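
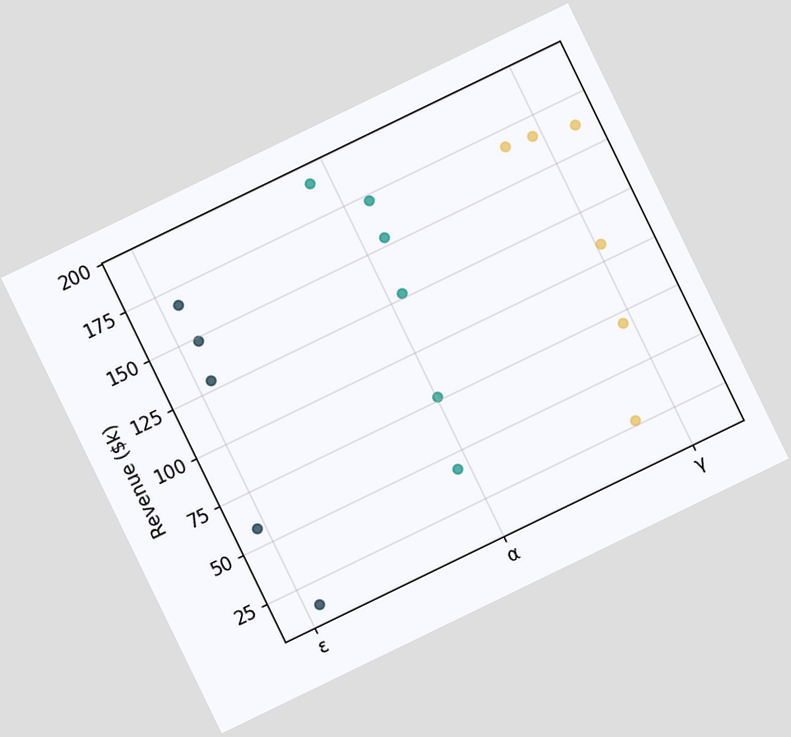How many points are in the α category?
The chart is tilted about 26° counter-clockwise. Counting the markers in the α column gives 6.

6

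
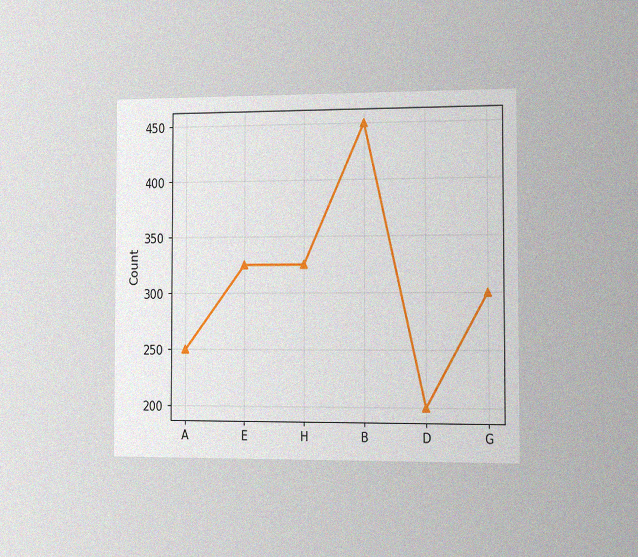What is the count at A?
250

The chart is viewed slightly from the right, with some photo noise. At A, the line is at 250.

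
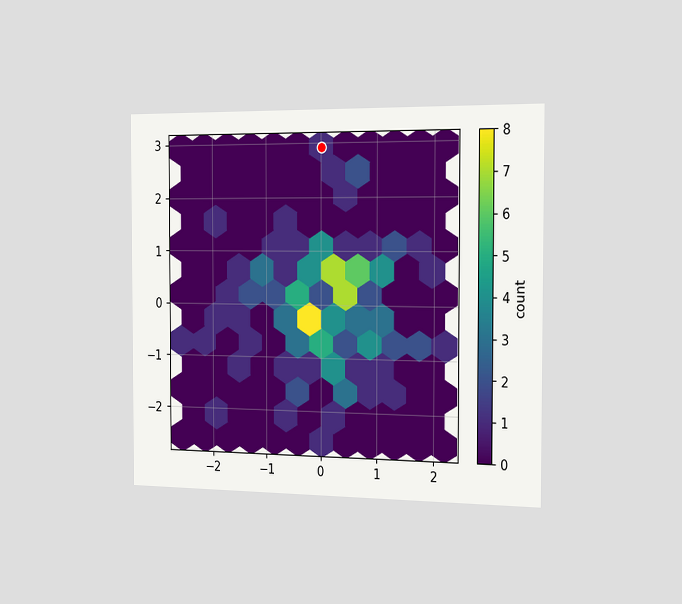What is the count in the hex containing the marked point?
1

The chart is viewed slightly from the right. The marked hex reads 1 on the colorbar.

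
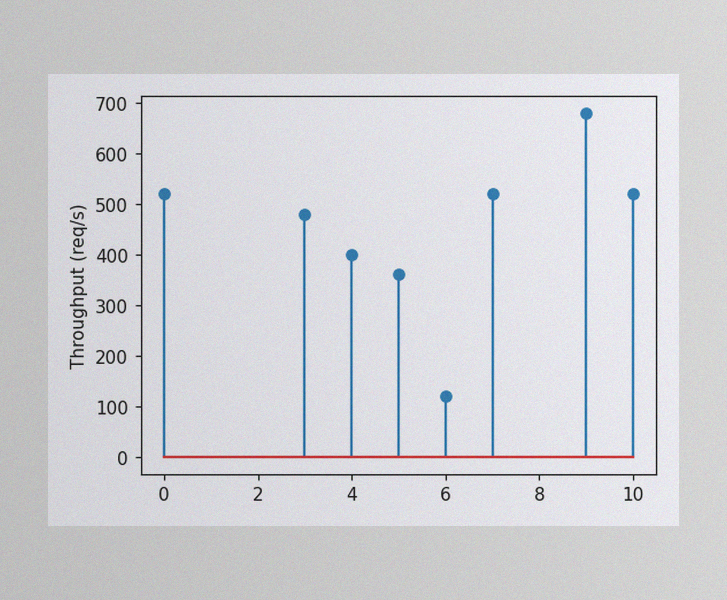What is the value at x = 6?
120req/s

The image has some photo noise and uneven lighting. The stem at x=6 reaches 120req/s.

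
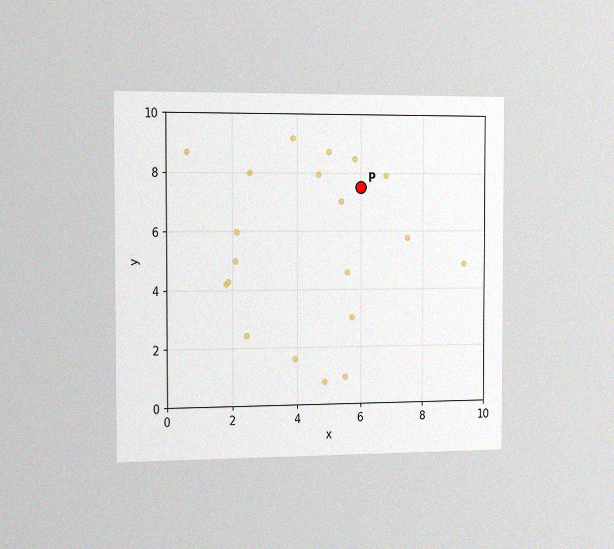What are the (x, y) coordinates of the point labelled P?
(6, 7.5)

The chart is viewed slightly from the left, with some photo noise. Following the gridlines from P to each axis, P sits at (6, 7.5).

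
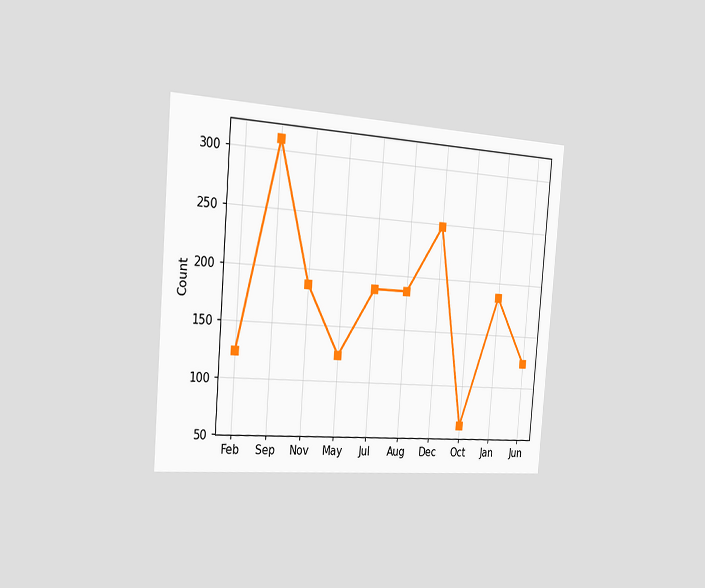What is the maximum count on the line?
310

The chart is tilted about 5° clockwise and viewed slightly from the left. The highest point is at Sep, and reading across to the y-axis gives 310.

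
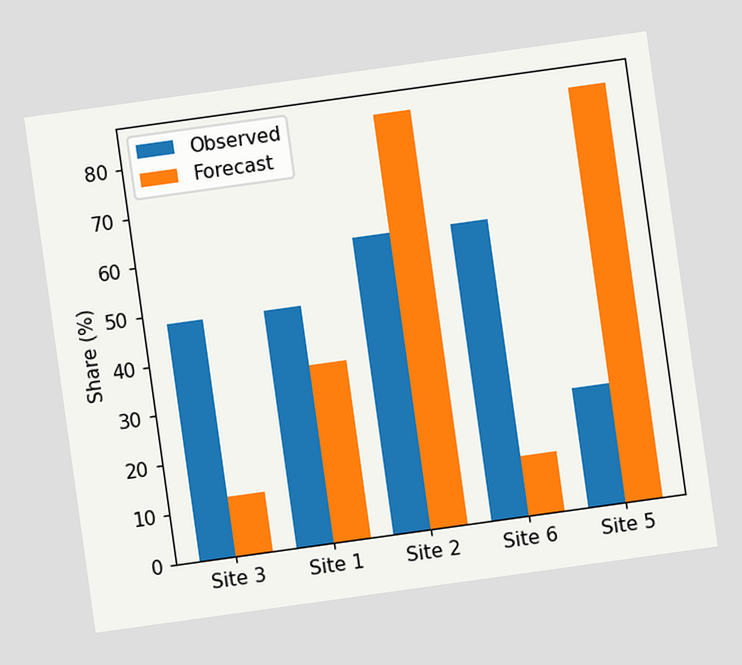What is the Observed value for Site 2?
The chart is tilted about 8° counter-clockwise. The Observed bar at Site 2 reaches 60% on the y-axis.

60%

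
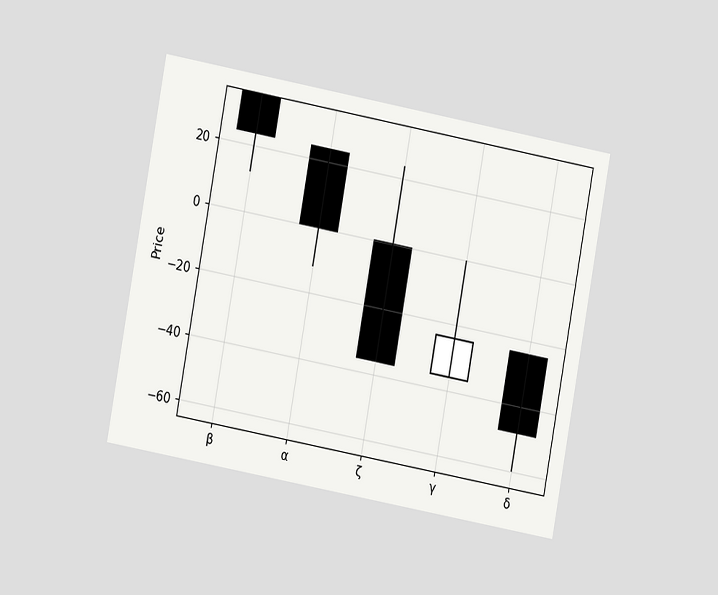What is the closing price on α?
The chart is tilted about 10° clockwise and viewed at a slight angle. The α candle closes at 0.

0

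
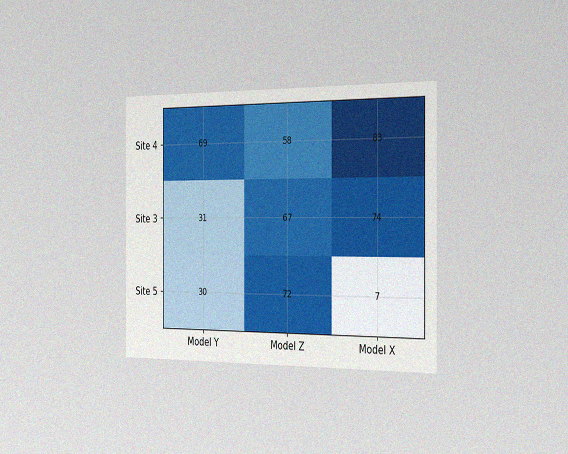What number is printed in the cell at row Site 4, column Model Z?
The chart is viewed slightly from the right, with some photo noise. The (Site 4, Model Z) cell reads 58.

58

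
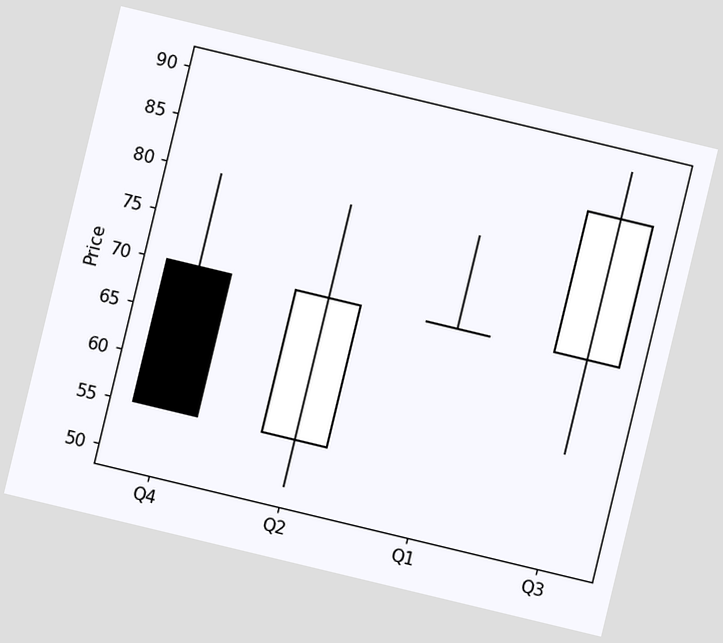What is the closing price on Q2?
The chart is tilted about 14° clockwise. The Q2 candle closes at 70.

70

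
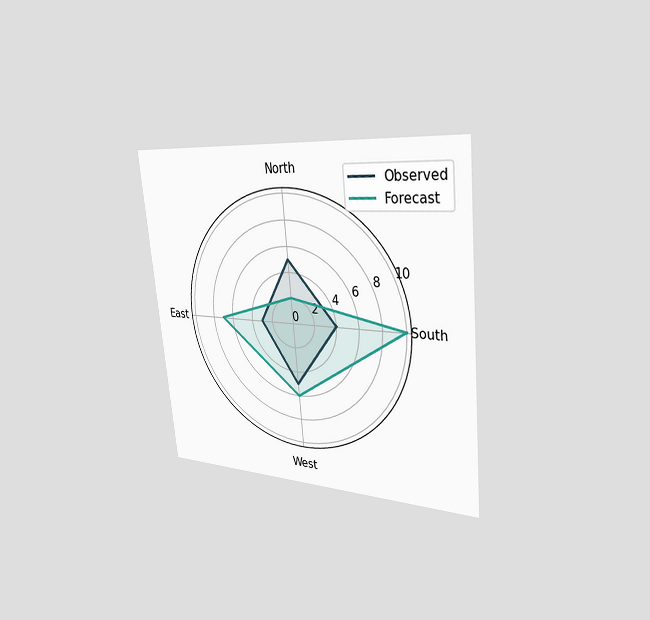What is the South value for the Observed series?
The chart is tilted about 6° counter-clockwise and viewed slightly from the right. On the South axis, Observed reaches 4.

4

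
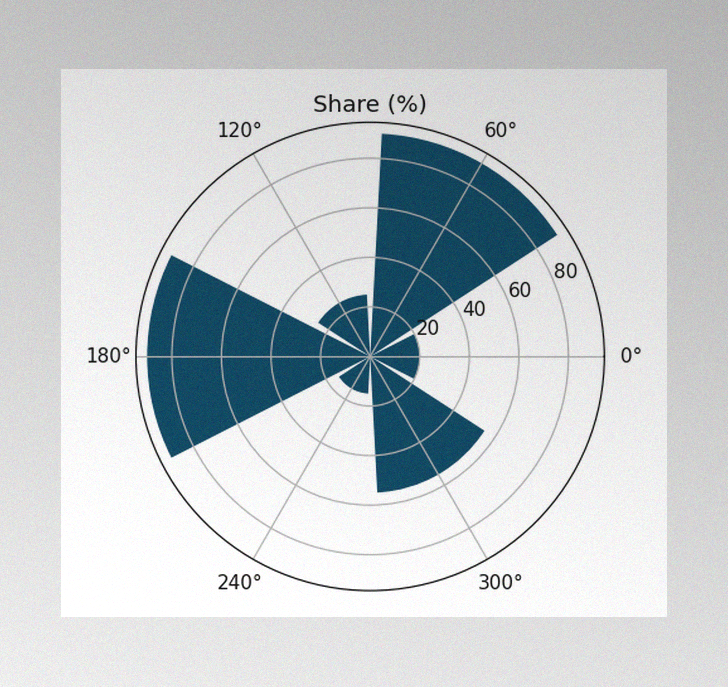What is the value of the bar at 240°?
15%

The image has some photo noise and uneven lighting. The bar at 240° reaches 15% on the radial axis.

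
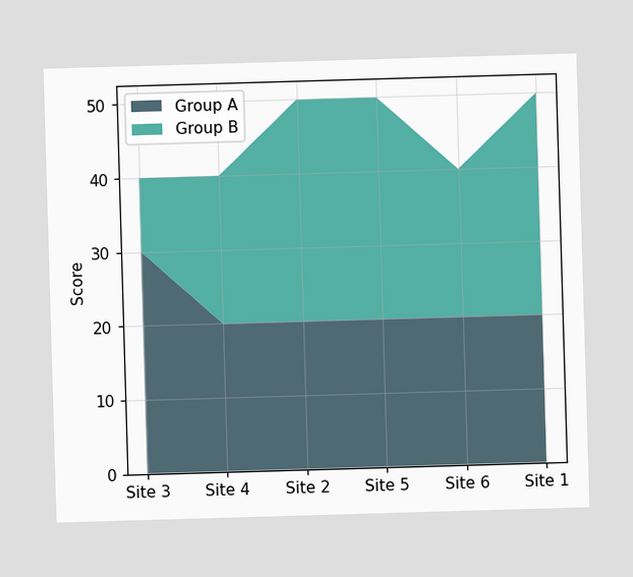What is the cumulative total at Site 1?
50

The stacked total at Site 1 reaches 50.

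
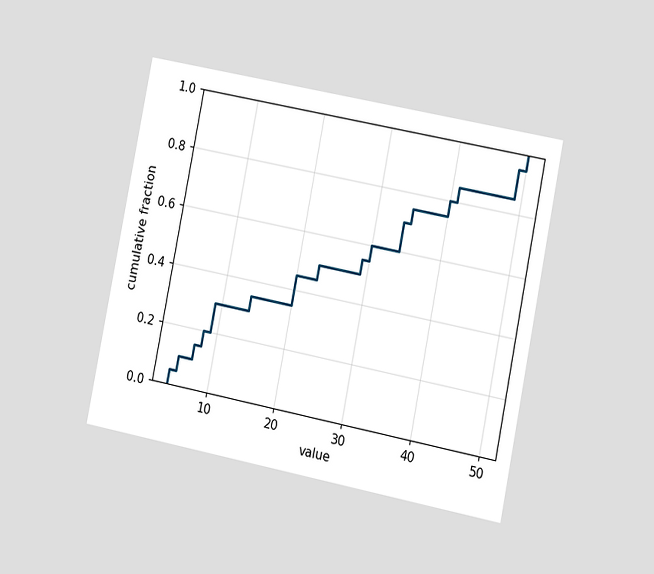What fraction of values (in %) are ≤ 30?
60%

The chart is tilted about 11° clockwise and viewed at a slight angle. At x=30 the ECDF step is at 60%.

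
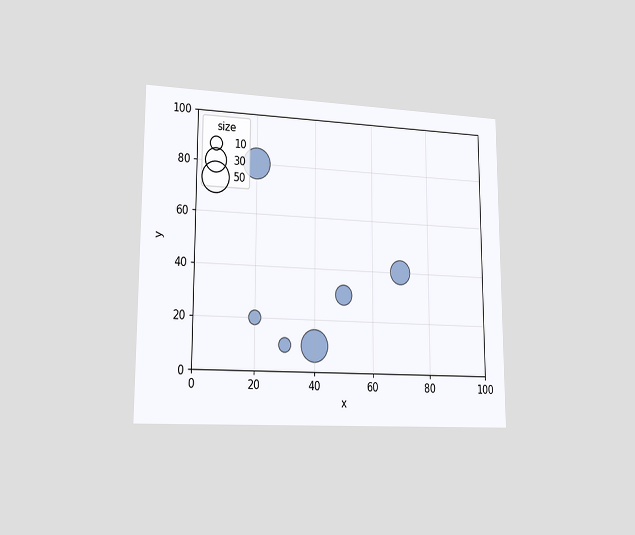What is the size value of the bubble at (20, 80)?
50

The chart is viewed slightly from the left. Matching the bubble at (20, 80) against the size legend gives 50.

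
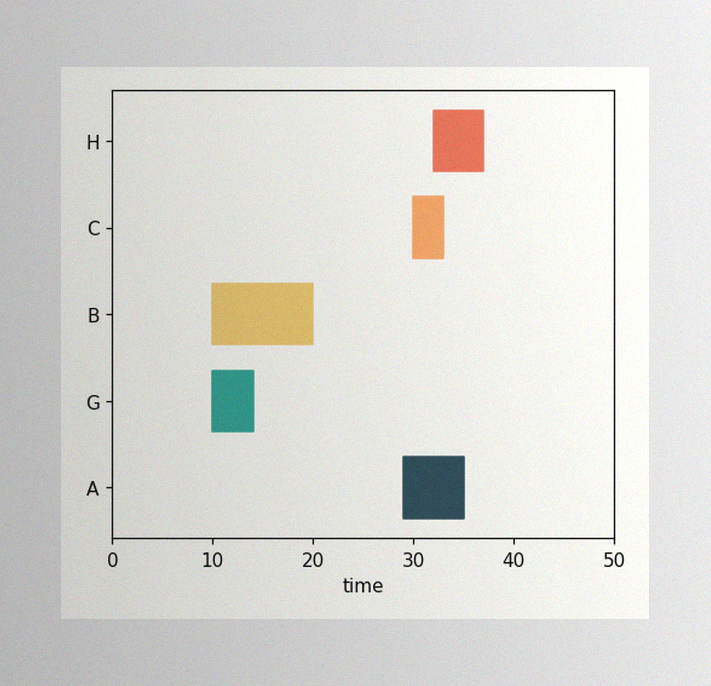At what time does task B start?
The image has some photo noise and uneven lighting. The B bar begins at t=10.

10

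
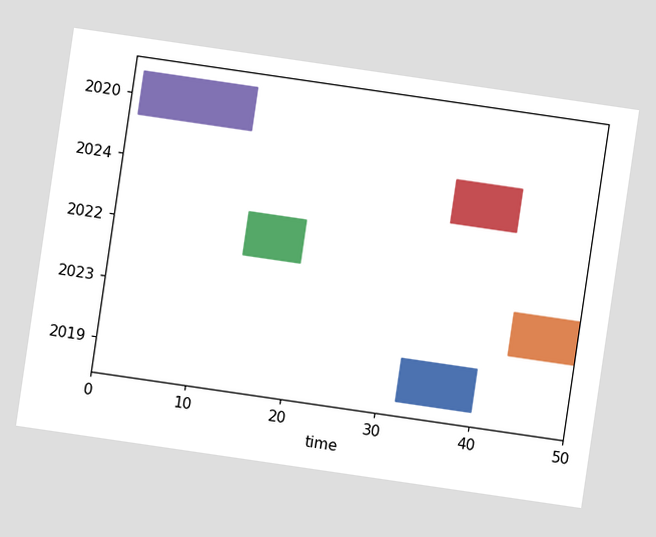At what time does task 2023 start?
43

The chart is tilted about 8° clockwise. The 2023 bar begins at t=43.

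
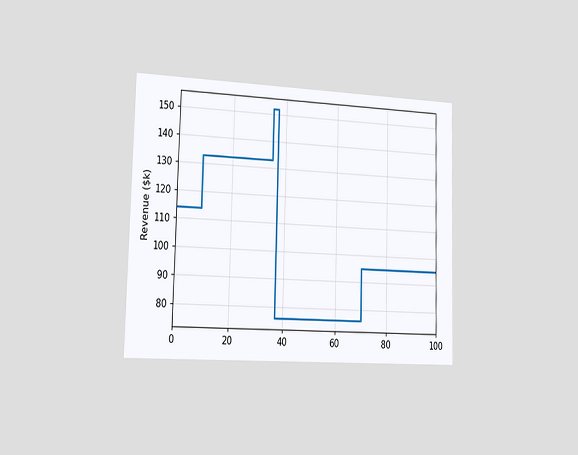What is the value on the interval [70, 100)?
$95k

The chart is viewed slightly from the left. On [70, 100) the step sits at $95k.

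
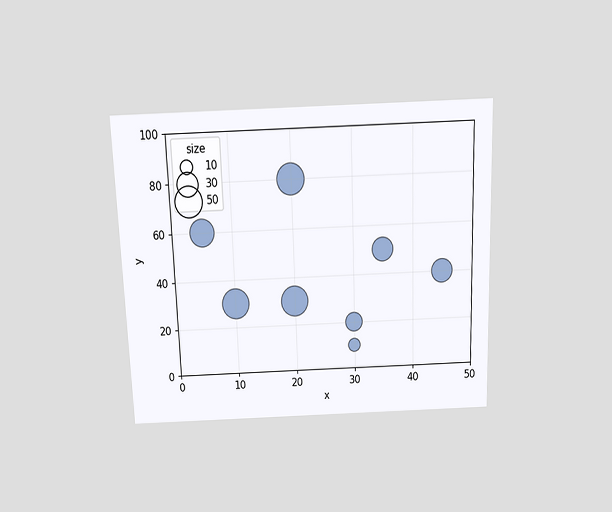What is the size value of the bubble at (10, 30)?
The chart is tilted about 2° counter-clockwise and viewed slightly from above. Matching the bubble at (10, 30) against the size legend gives 50.

50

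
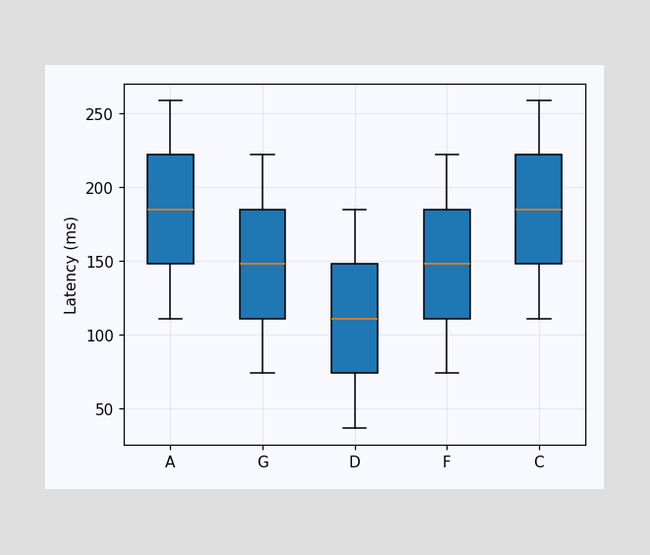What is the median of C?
185ms

The median line in the C box sits at 185ms.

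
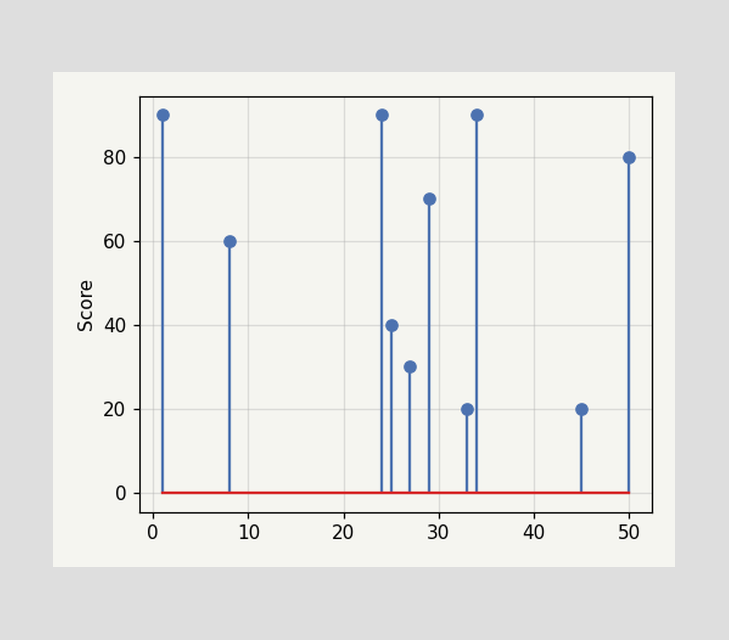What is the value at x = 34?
90

The stem at x=34 reaches 90.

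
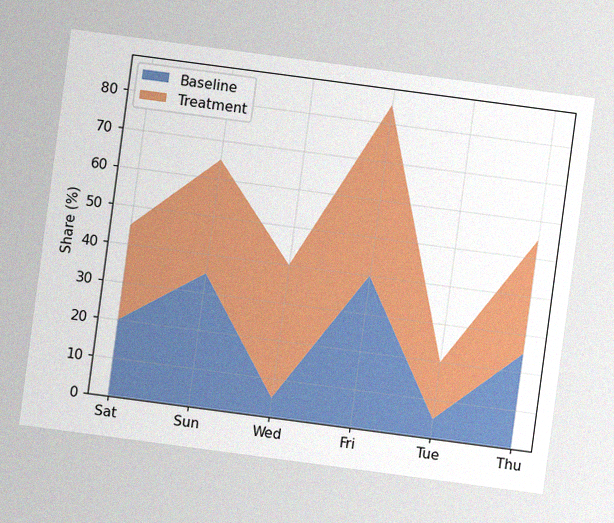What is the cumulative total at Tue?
The chart is tilted about 8° clockwise, with some photo noise. The stacked total at Tue reaches 20%.

20%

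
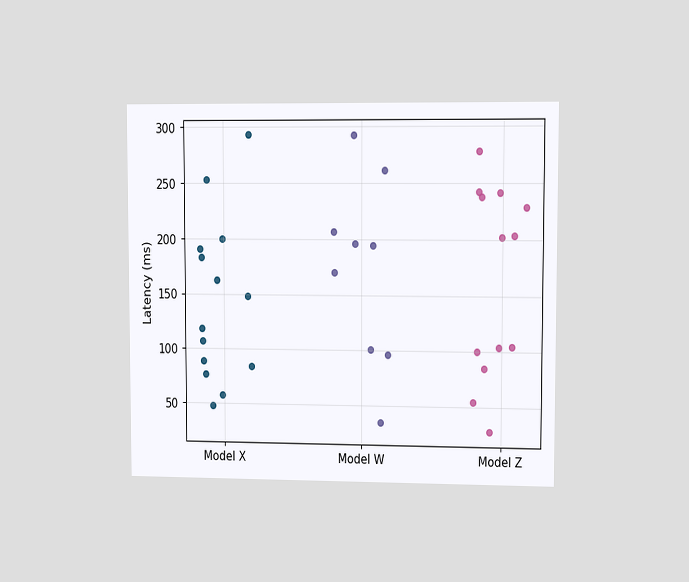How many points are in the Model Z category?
13

The chart is viewed at a slight angle. Counting the markers in the Model Z column gives 13.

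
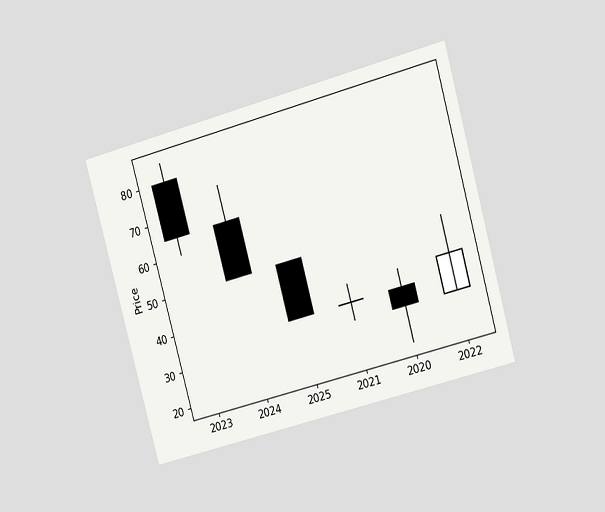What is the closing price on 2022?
40

The chart is tilted about 15° counter-clockwise and viewed at a slight angle. The 2022 candle closes at 40.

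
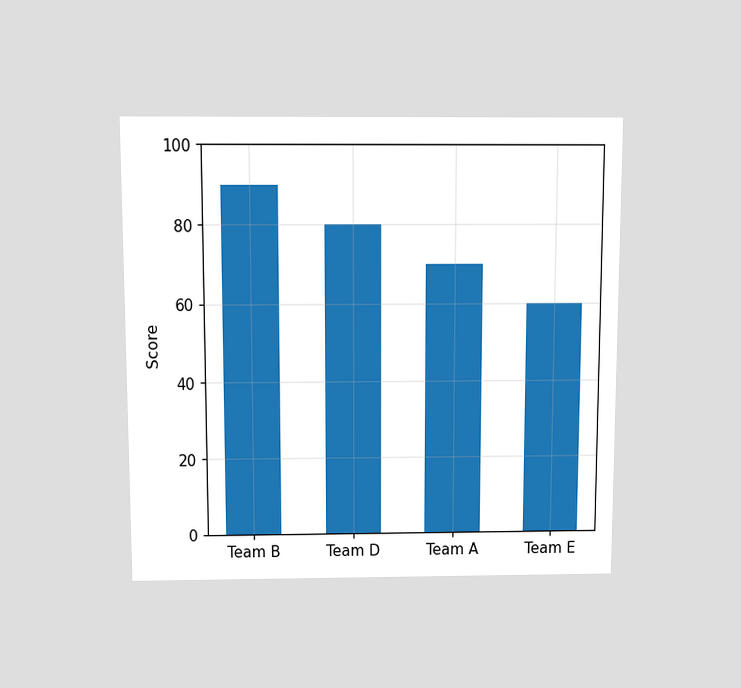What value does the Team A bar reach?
70

The chart is viewed slightly from above. Reading along the chart's y-axis, the Team A bar reaches 70.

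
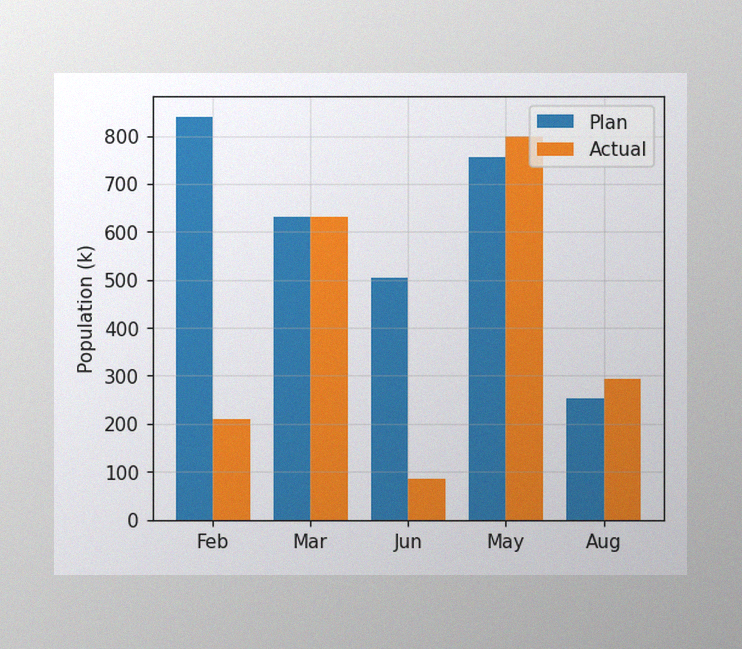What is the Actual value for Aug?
294k

The image has some photo noise and uneven lighting. The Actual bar at Aug reaches 294k on the y-axis.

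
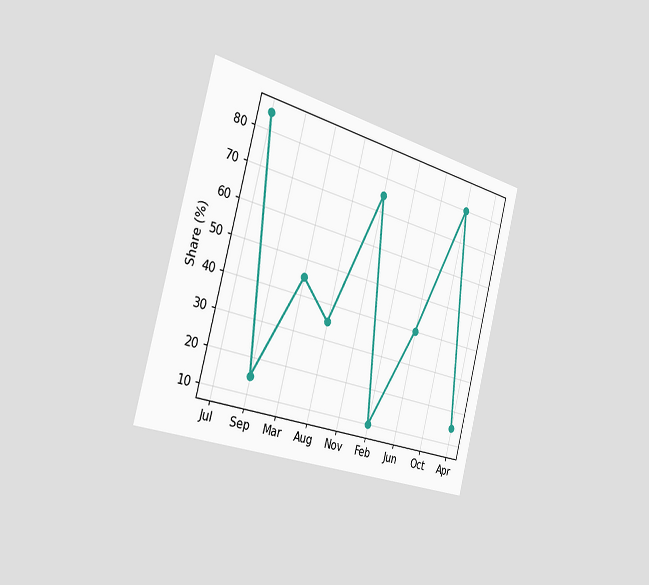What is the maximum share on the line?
The chart is tilted about 15° clockwise and viewed slightly from the left. The highest point is at Jul, and reading across to the y-axis gives 85%.

85%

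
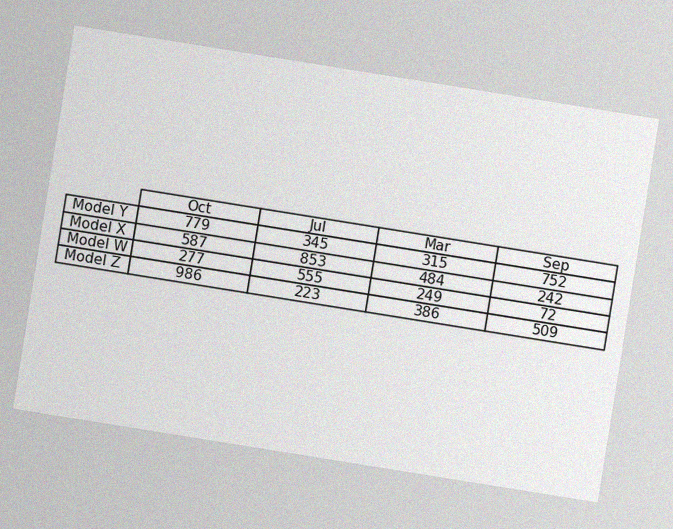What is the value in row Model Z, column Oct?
The chart is tilted about 9° clockwise, with some photo noise. The (Model Z, Oct) cell reads 986.

986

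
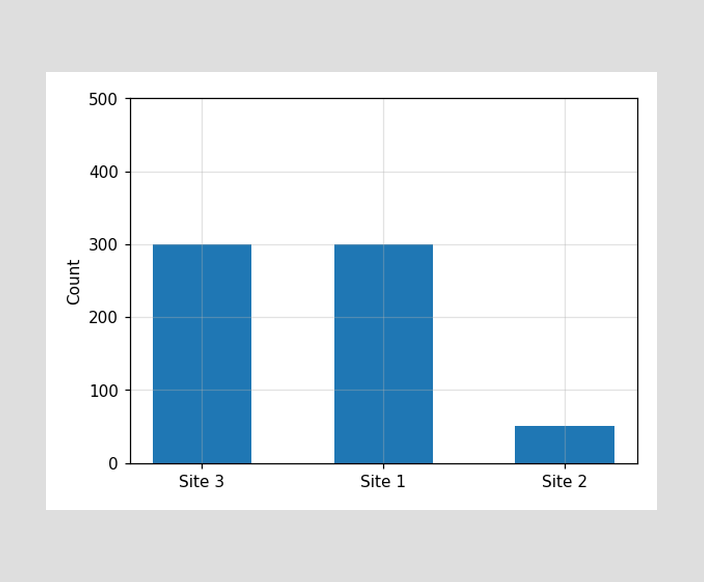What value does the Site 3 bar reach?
Reading along the chart's y-axis, the Site 3 bar reaches 300.

300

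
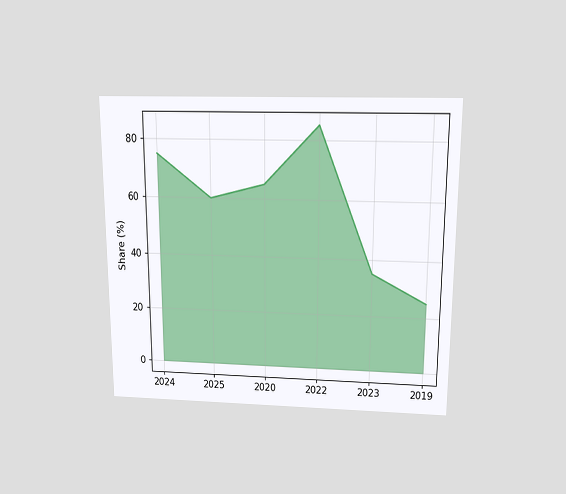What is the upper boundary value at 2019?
25%

The chart is viewed slightly from above. At 2019 the upper boundary is at 25%.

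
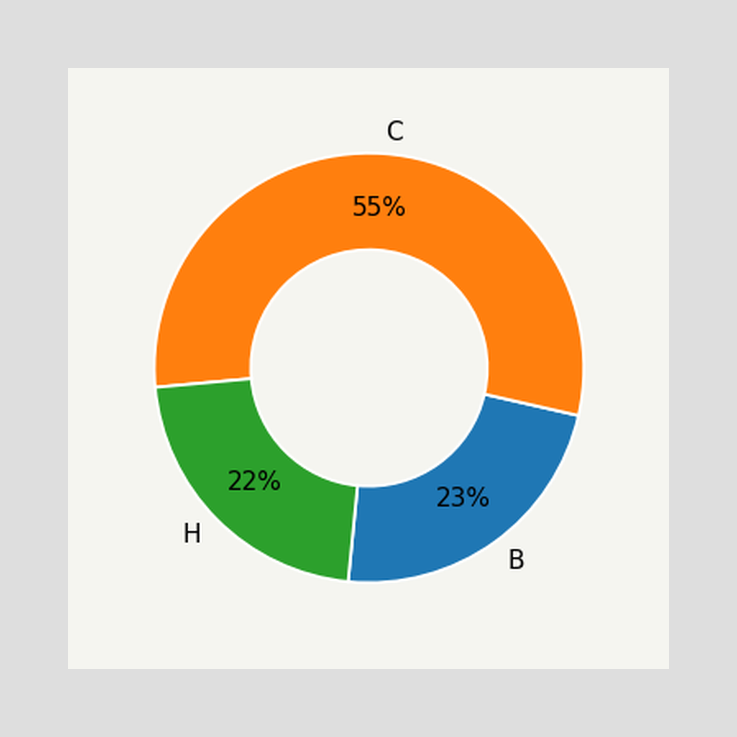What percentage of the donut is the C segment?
The C segment takes up 55% of the ring.

55%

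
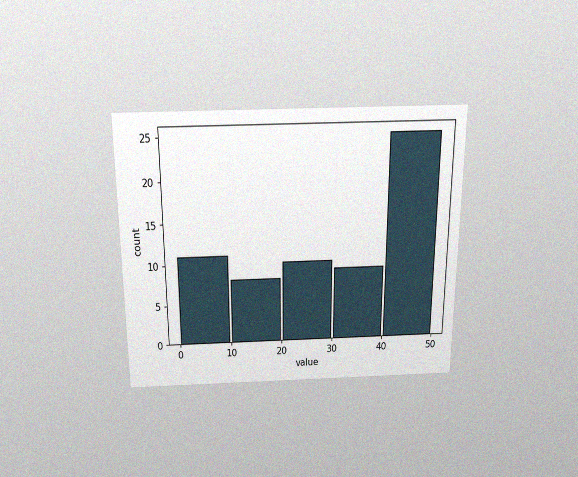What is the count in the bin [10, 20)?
The chart is viewed slightly from above, with some photo noise. The [10, 20) bin has height 8.

8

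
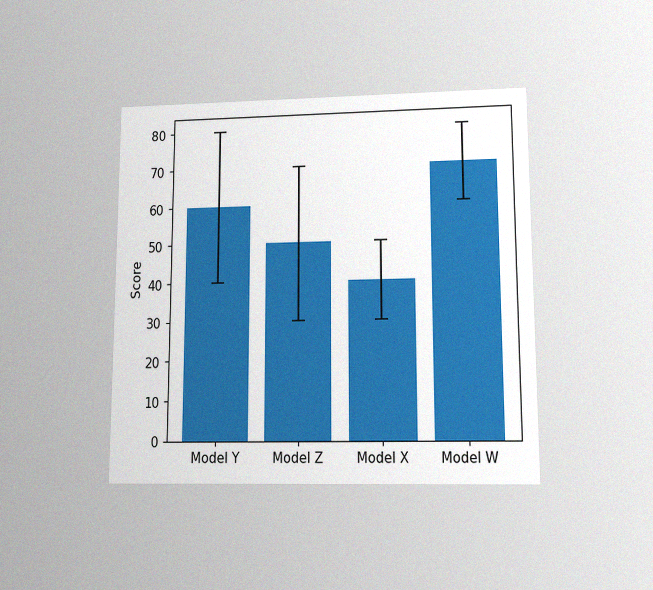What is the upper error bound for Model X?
50

The chart is viewed at a slight angle, with some photo noise. The Model X bar's upper whisker reaches 50.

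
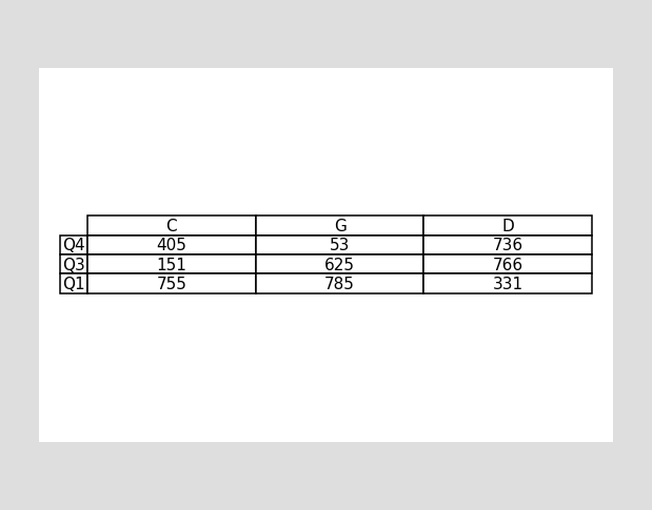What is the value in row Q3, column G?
The (Q3, G) cell reads 625.

625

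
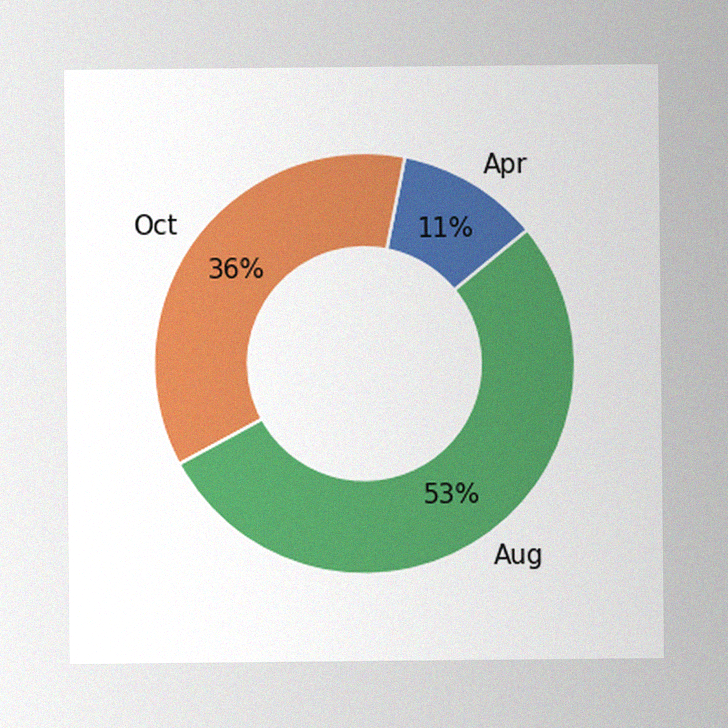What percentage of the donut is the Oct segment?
36%

The image has some photo noise and uneven lighting. The Oct segment takes up 36% of the ring.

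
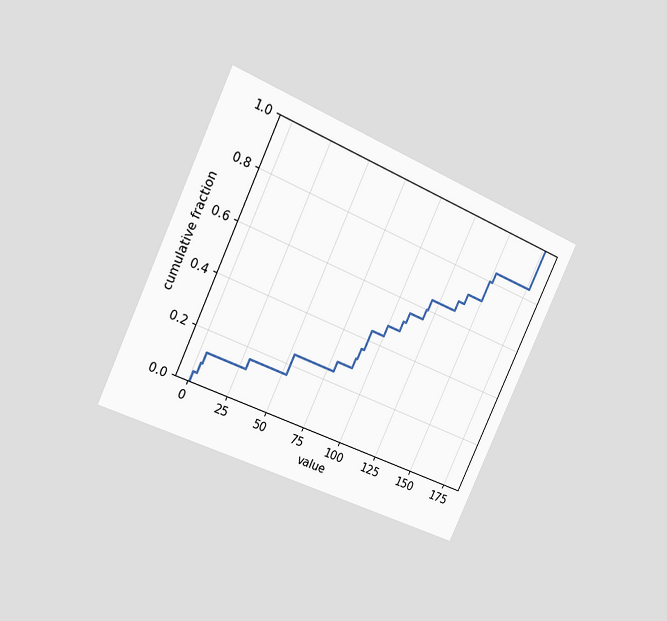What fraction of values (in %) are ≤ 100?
48%

The chart is tilted about 25° clockwise and viewed slightly from the left. At x=100 the ECDF step is at 48%.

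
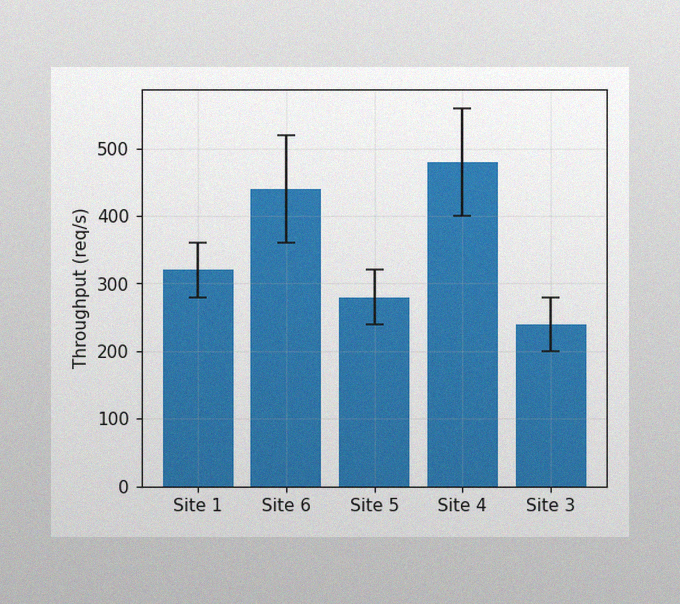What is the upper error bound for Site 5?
320req/s

The image has some photo noise and uneven lighting. The Site 5 bar's upper whisker reaches 320req/s.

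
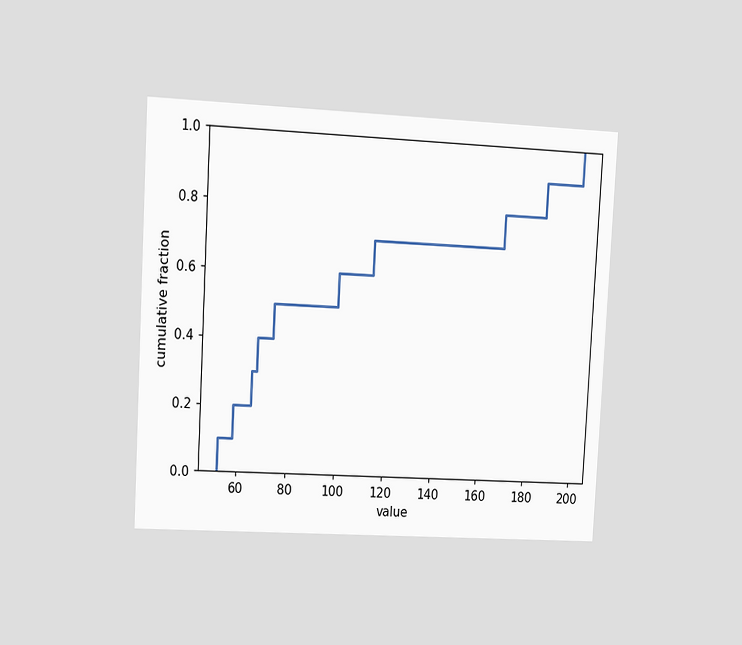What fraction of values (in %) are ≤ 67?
40%

The chart is tilted about 3° clockwise and viewed at a slight angle. At x=67 the ECDF step is at 40%.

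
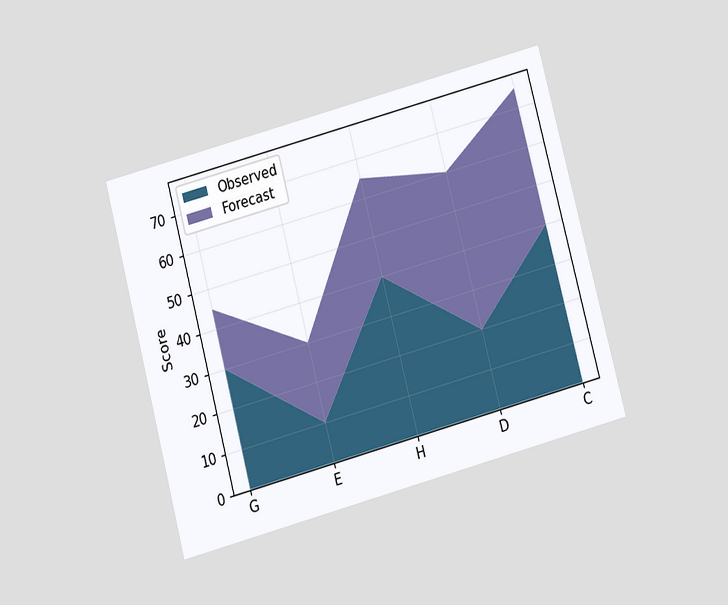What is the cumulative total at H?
65

The chart is tilted about 15° counter-clockwise and viewed slightly from below. The stacked total at H reaches 65.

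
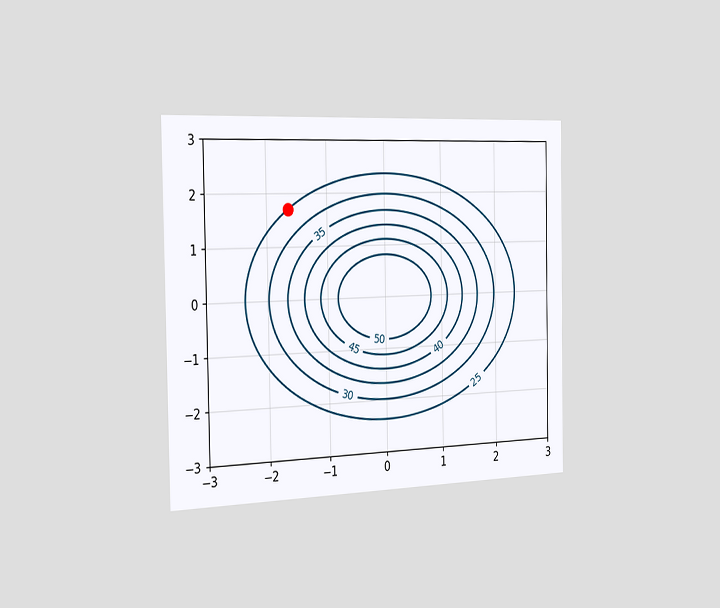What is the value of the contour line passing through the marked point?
The chart is viewed slightly from the left. The marked point sits on the contour labelled 25.

25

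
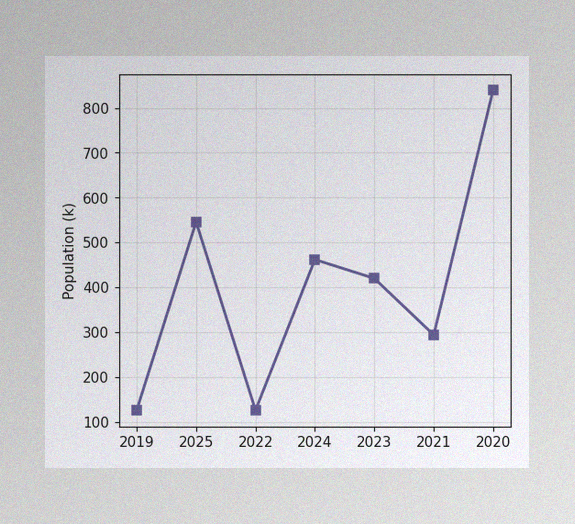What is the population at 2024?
462k

The image has some photo noise and uneven lighting. At 2024, the line is at 462k.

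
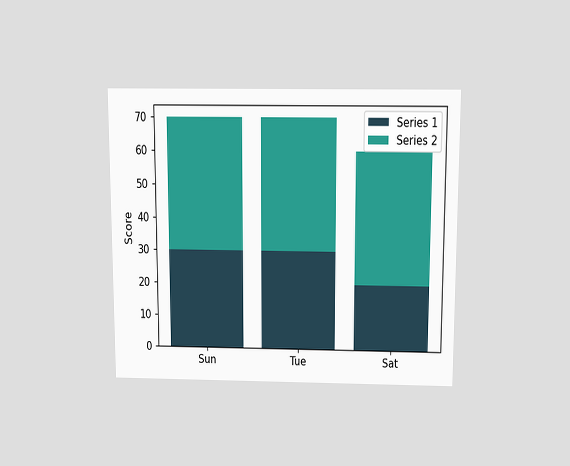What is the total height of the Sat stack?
60

The chart is viewed slightly from above. The Sat stack's top reaches 60 on the y-axis.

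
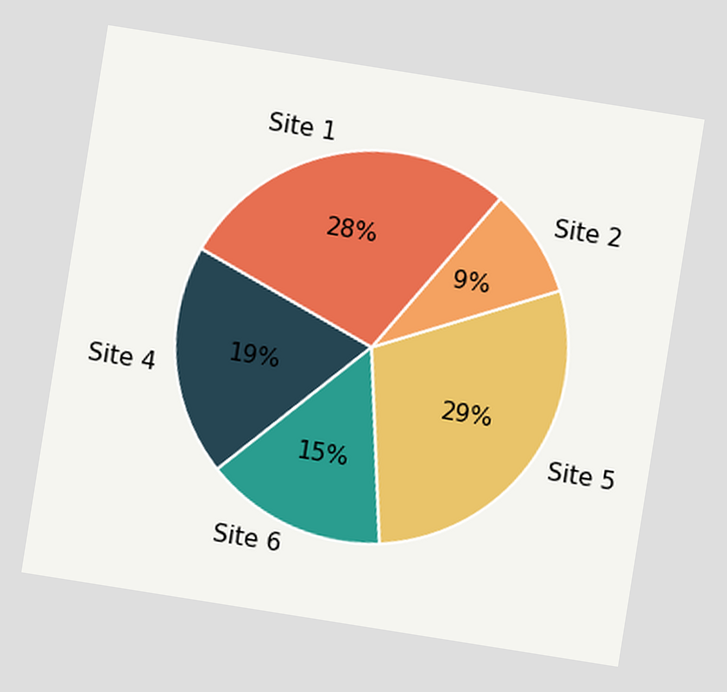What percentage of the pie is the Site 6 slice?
The chart is tilted about 9° clockwise. The Site 6 slice takes up 15% of the pie.

15%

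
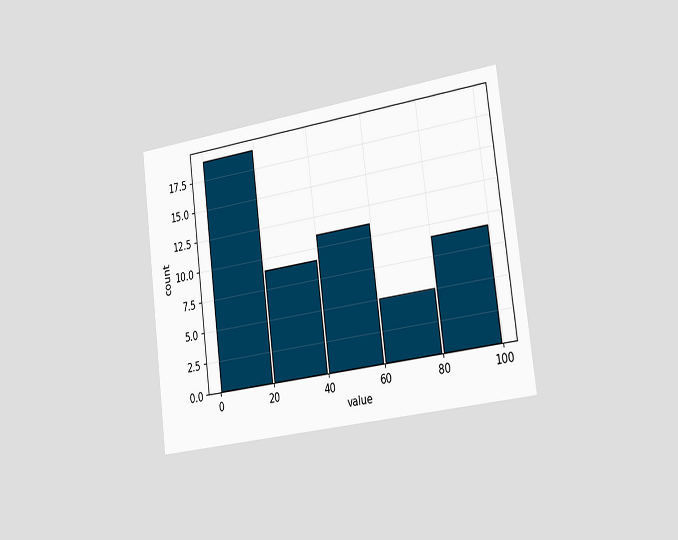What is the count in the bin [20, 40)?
9

The chart is tilted about 7° counter-clockwise and viewed slightly from the right. The [20, 40) bin has height 9.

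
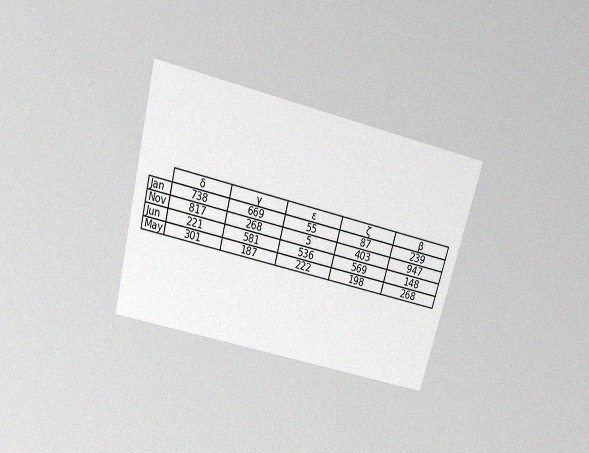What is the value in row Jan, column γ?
The chart is tilted about 15° clockwise and viewed slightly from above, with some photo noise. The (Jan, γ) cell reads 669.

669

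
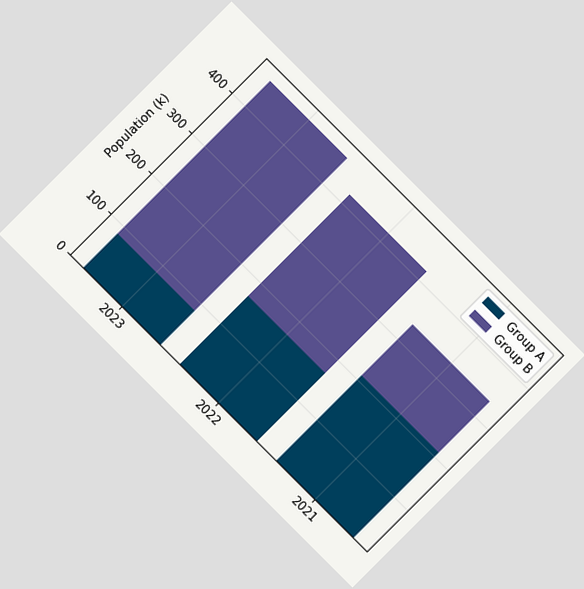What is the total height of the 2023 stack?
462k

The chart is tilted about 45° clockwise. The 2023 stack's top reaches 462k on the y-axis.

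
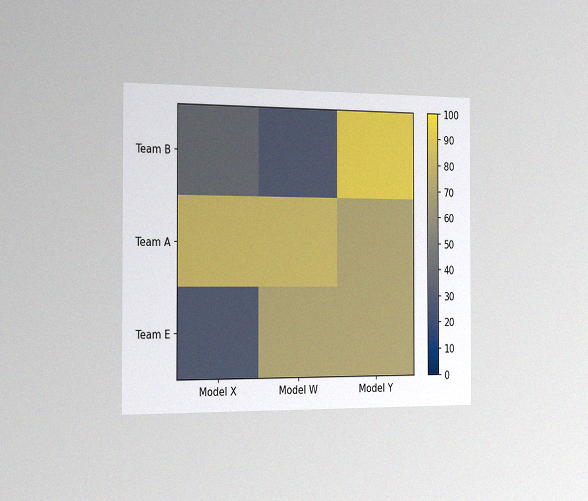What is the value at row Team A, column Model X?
The chart is viewed slightly from the left, with some photo noise. Matching cell (Team A, Model X) against the colorbar gives 80.

80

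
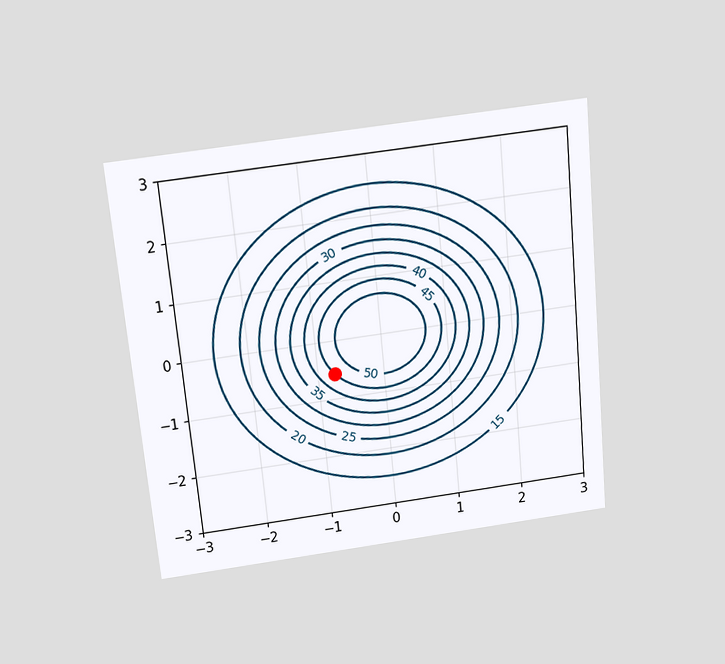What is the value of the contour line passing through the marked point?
45

The chart is tilted about 5° counter-clockwise and viewed slightly from above. The marked point sits on the contour labelled 45.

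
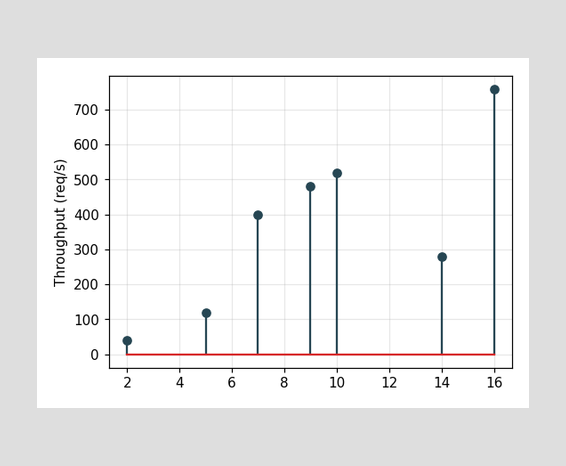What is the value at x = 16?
760req/s

The stem at x=16 reaches 760req/s.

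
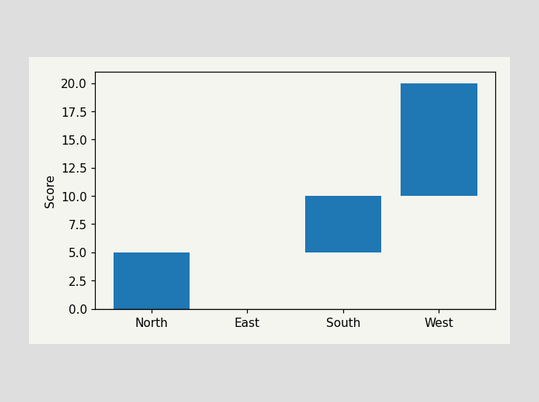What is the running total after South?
10

After South the running total reaches 10.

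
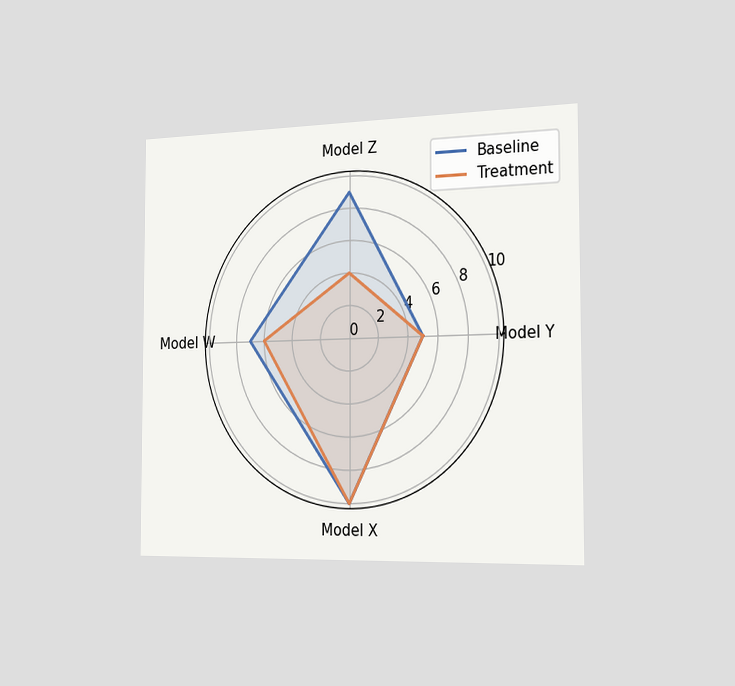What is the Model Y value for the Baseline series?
5

The chart is viewed slightly from the right. On the Model Y axis, Baseline reaches 5.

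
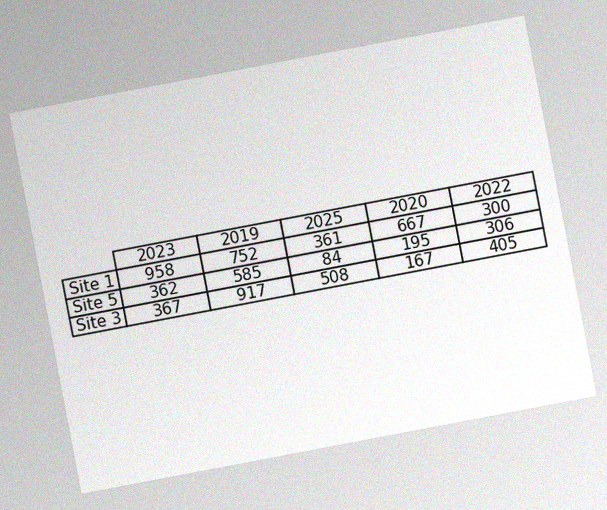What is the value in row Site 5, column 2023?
362

The chart is tilted about 11° counter-clockwise, with some photo noise. The (Site 5, 2023) cell reads 362.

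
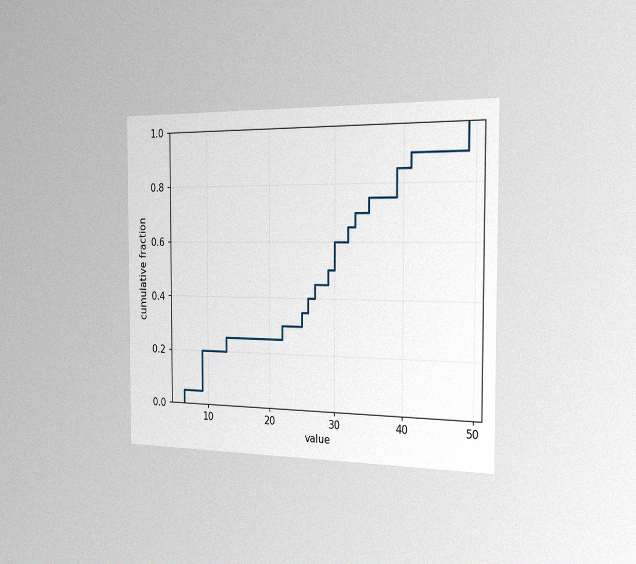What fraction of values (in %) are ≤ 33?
The chart is viewed slightly from the right, with some photo noise. At x=33 the ECDF step is at 70%.

70%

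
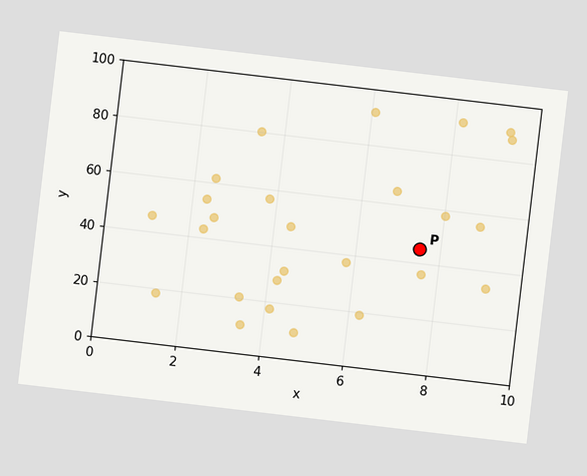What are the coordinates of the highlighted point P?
The chart is tilted about 7° clockwise. Following the gridlines from P to each axis, P sits at (7.5, 45).

(7.5, 45)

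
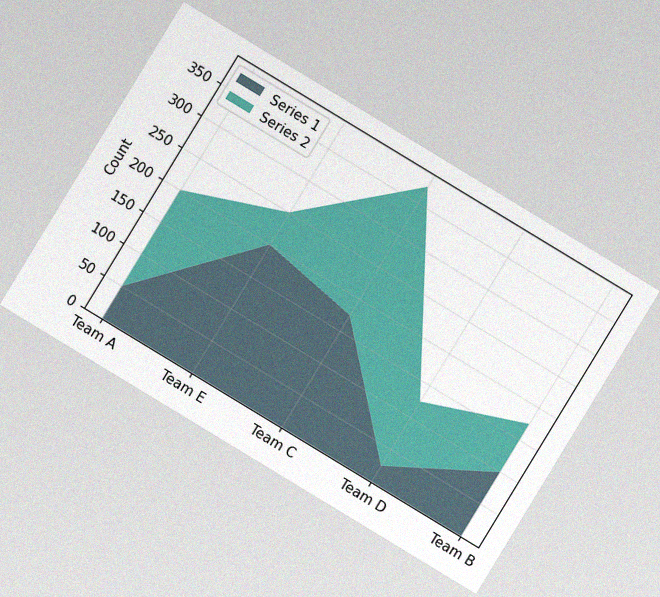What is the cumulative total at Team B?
The chart is tilted about 31° clockwise, with some photo noise. The stacked total at Team B reaches 175.

175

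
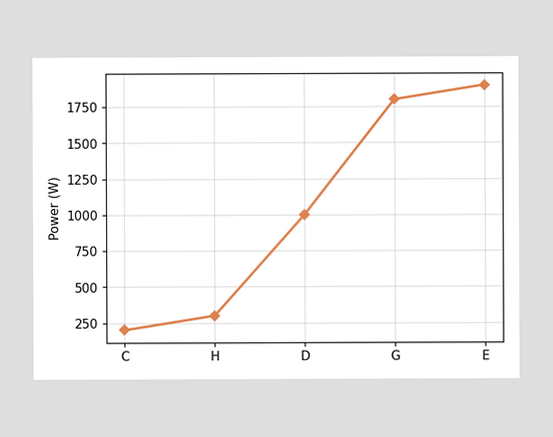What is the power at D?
1000W

At D, the line is at 1000W.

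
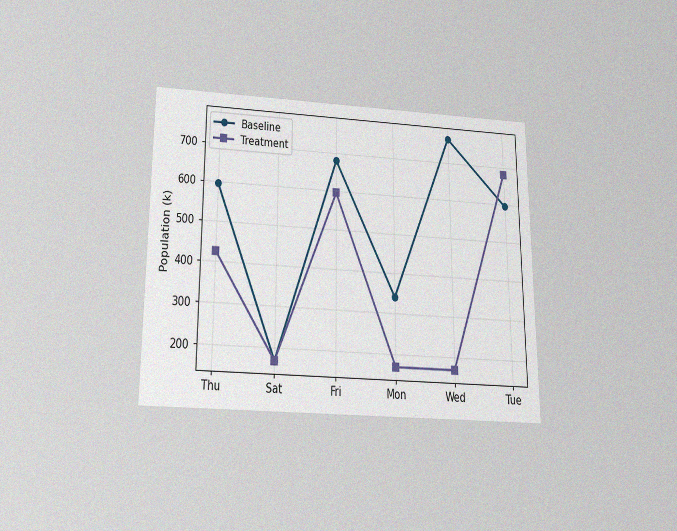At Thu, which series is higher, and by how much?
The chart is viewed slightly from below, with some photo noise. At Thu, Baseline sits above the other line by 170k.

Baseline, by 170k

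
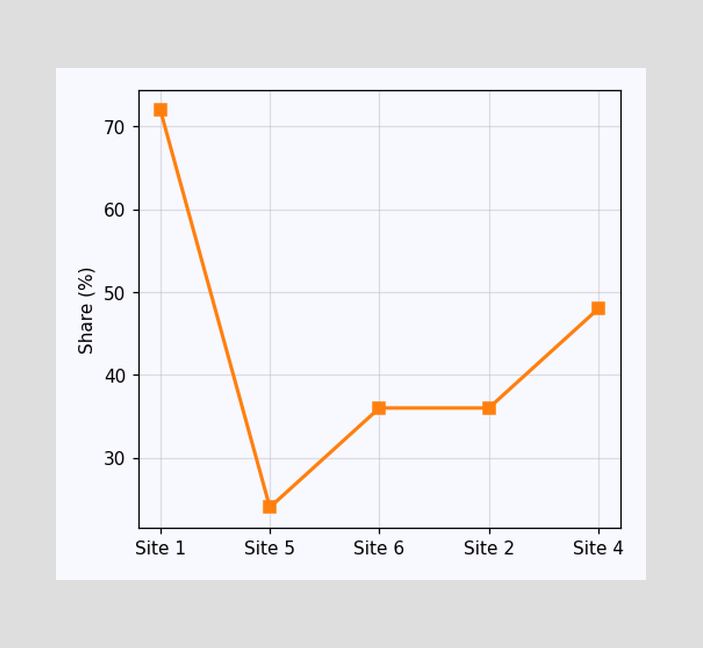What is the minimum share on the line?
The lowest point is at Site 5, and reading across to the y-axis gives 24%.

24%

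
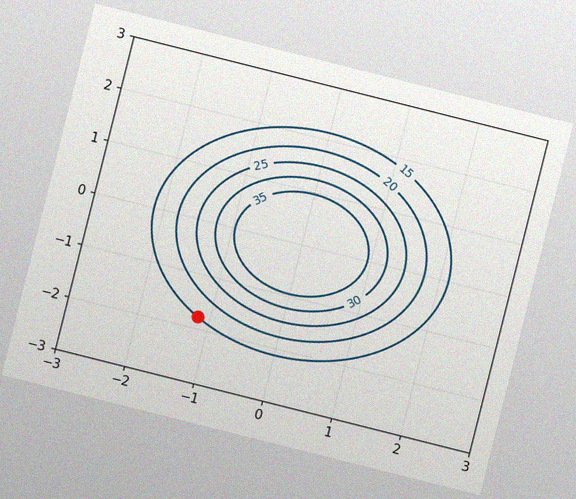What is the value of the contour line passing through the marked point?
15

The chart is tilted about 14° clockwise, with some photo noise. The marked point sits on the contour labelled 15.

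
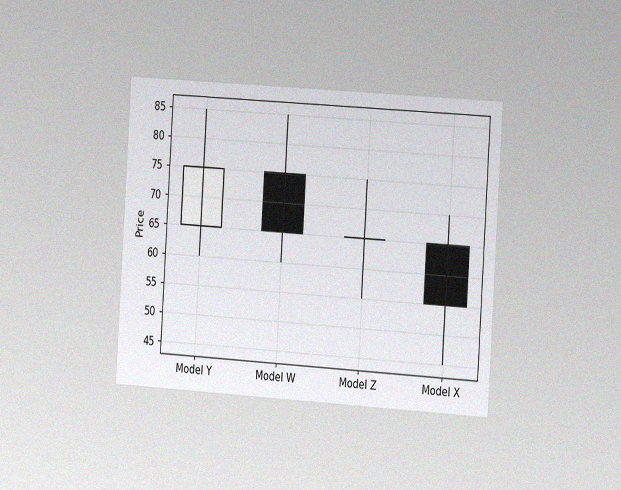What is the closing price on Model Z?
The chart is tilted about 4° clockwise and viewed slightly from the right, with some photo noise. The Model Z candle closes at 65.

65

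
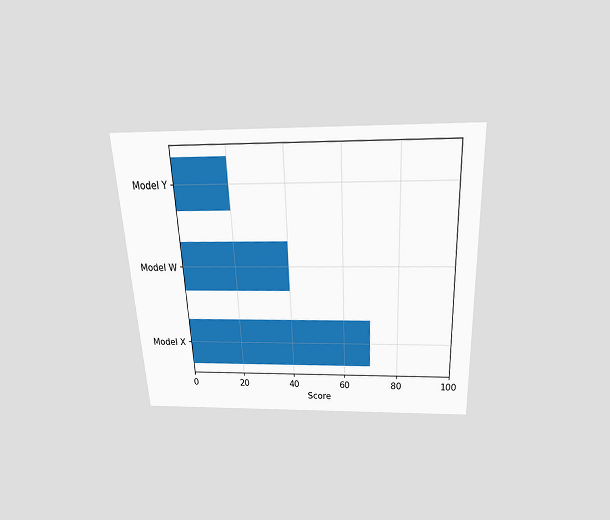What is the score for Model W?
The chart is tilted about 3° counter-clockwise and viewed slightly from above. Reading along the chart's x-axis, the Model W bar reaches 40.

40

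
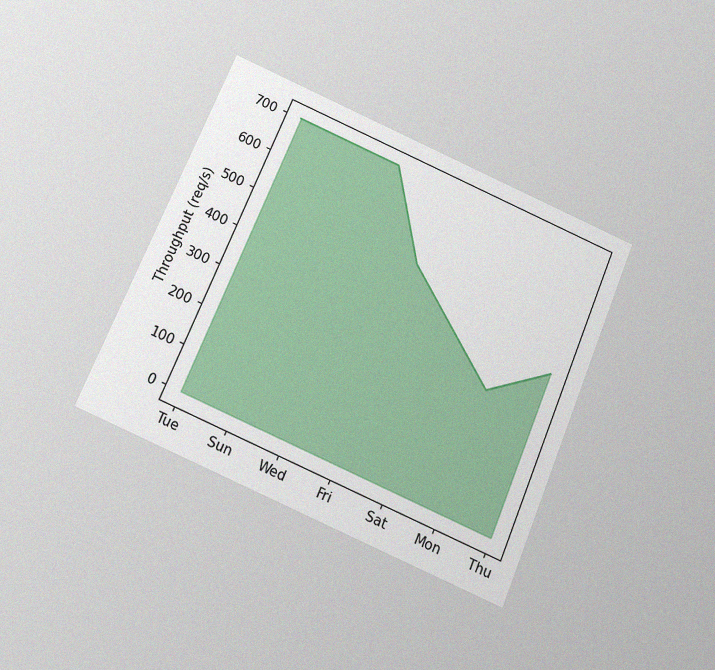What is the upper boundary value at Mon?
300req/s

The chart is tilted about 23° clockwise and viewed slightly from below, with some photo noise. At Mon the upper boundary is at 300req/s.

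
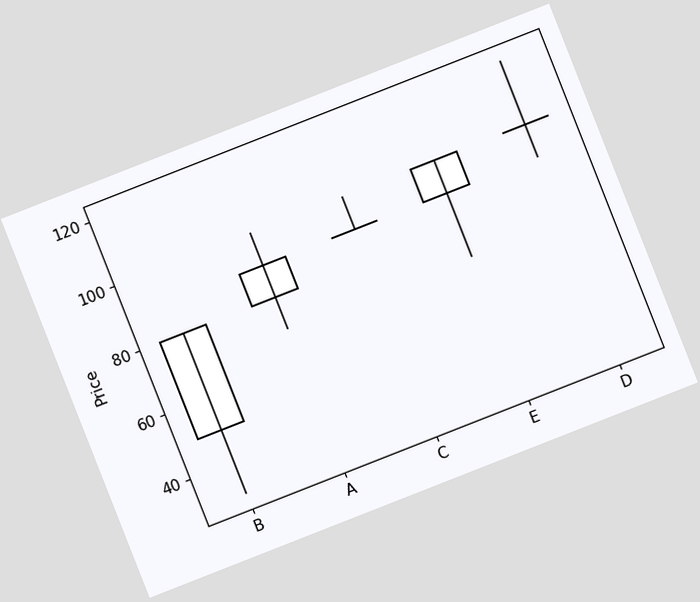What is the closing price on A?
90

The chart is tilted about 21° counter-clockwise. The A candle closes at 90.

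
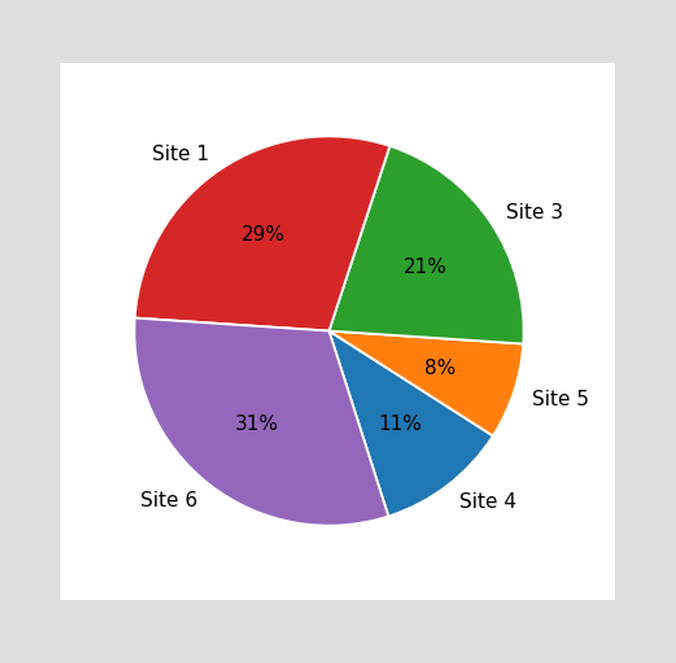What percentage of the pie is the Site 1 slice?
29%

The Site 1 slice takes up 29% of the pie.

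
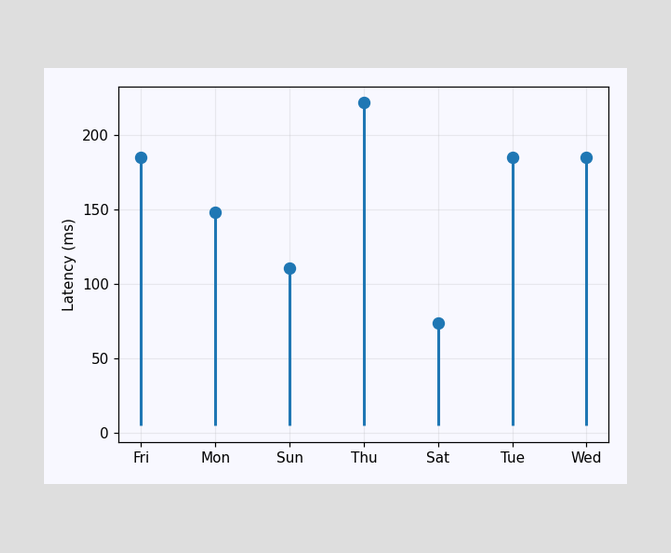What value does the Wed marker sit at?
185ms

The Wed marker sits at 185ms.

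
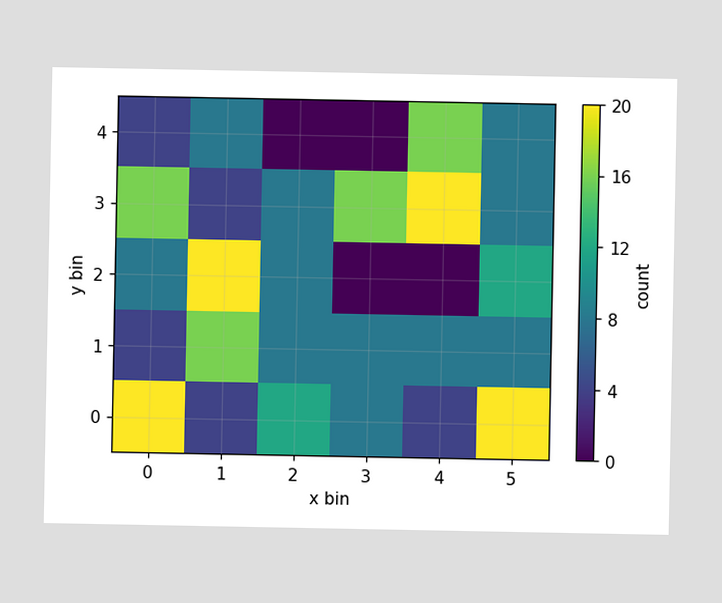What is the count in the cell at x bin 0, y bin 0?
Matching the cell (0, 0) against the colorbar gives 20.

20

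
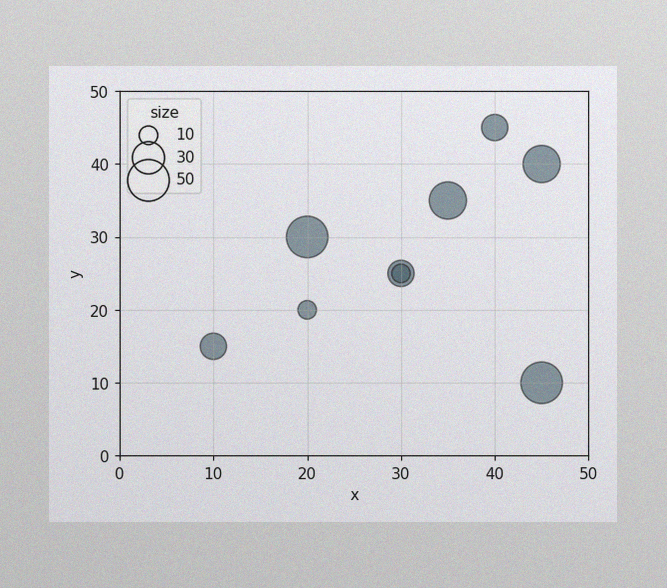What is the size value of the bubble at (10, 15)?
20

The image has some photo noise and uneven lighting. Matching the bubble at (10, 15) against the size legend gives 20.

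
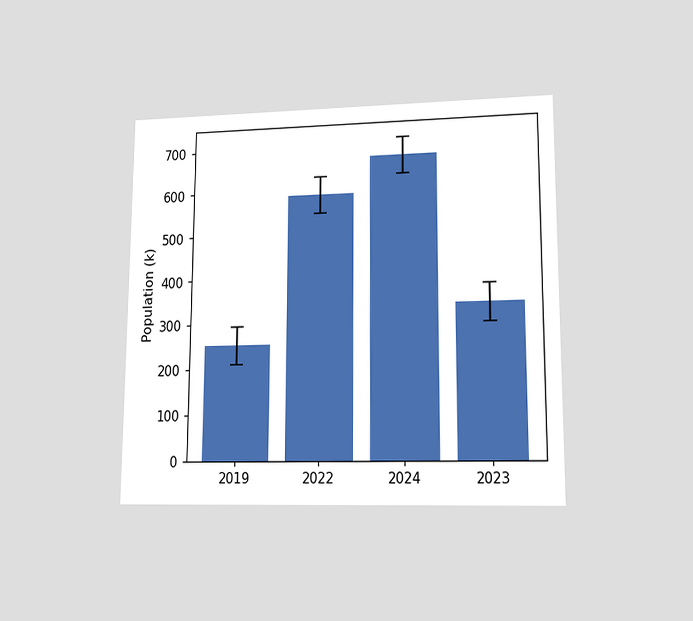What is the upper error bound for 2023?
The chart is viewed at a slight angle. The 2023 bar's upper whisker reaches 378k.

378k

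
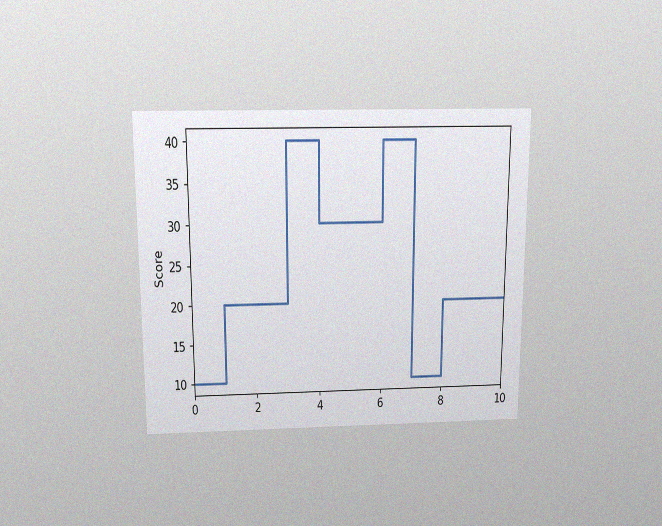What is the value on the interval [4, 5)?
The chart is viewed slightly from above, with some photo noise. On [4, 5) the step sits at 30.

30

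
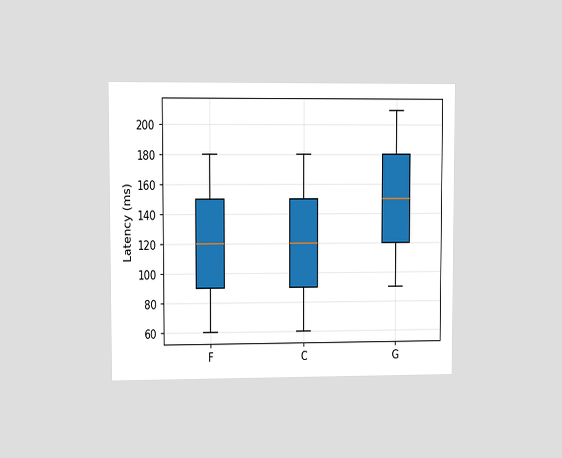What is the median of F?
120ms

The chart is viewed at a slight angle. The median line in the F box sits at 120ms.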